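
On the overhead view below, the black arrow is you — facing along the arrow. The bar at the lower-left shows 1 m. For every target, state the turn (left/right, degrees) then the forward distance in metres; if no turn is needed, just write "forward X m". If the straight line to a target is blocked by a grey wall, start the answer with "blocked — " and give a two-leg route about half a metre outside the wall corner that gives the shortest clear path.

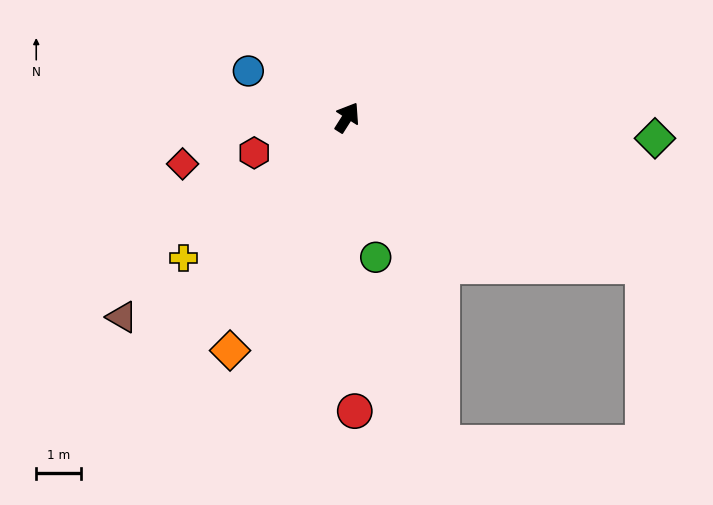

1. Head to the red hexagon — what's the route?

turn left 143°, forward 2.2 m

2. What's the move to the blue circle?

turn left 97°, forward 2.5 m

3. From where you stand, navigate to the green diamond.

turn right 62°, forward 6.9 m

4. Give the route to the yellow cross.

turn left 163°, forward 4.9 m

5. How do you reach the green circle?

turn right 136°, forward 3.2 m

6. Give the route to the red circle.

turn right 146°, forward 6.6 m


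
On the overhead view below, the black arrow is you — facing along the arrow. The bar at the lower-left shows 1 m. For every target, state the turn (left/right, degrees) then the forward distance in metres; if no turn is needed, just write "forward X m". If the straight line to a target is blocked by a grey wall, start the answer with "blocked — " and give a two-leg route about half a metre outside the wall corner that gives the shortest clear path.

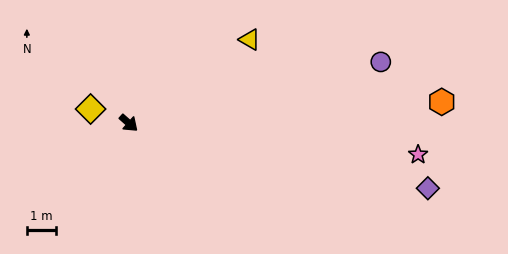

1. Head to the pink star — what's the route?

turn left 35°, forward 9.9 m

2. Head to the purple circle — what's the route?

turn left 55°, forward 8.9 m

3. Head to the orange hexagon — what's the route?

turn left 45°, forward 10.7 m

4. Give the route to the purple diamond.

turn left 29°, forward 10.5 m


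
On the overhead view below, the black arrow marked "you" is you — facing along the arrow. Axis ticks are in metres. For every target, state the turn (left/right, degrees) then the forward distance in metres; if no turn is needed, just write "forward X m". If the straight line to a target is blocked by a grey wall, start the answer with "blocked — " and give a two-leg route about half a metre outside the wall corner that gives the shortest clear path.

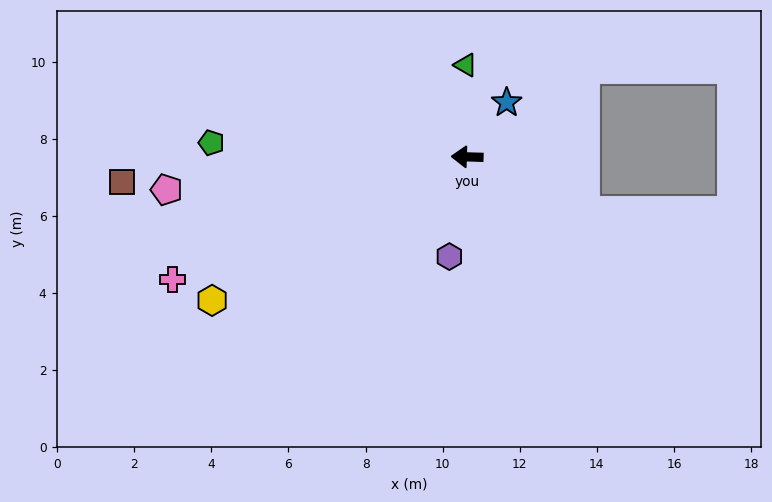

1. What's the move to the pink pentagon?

turn left 8°, forward 7.8 m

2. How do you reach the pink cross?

turn left 24°, forward 8.3 m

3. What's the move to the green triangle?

turn right 87°, forward 2.4 m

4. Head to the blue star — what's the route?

turn right 124°, forward 1.7 m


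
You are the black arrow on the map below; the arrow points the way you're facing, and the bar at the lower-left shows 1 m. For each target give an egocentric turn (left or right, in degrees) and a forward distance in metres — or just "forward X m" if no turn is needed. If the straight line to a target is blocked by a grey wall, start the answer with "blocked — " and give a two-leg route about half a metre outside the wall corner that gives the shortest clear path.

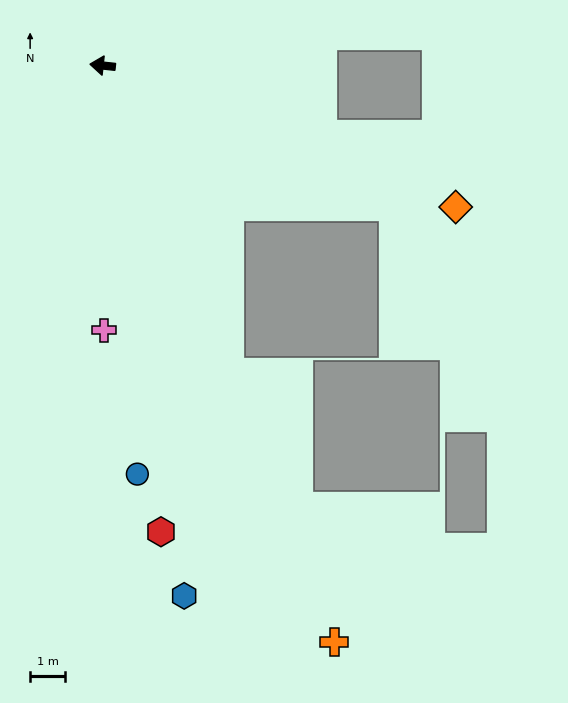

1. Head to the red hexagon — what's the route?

turn left 103°, forward 13.4 m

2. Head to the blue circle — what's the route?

turn left 101°, forward 11.7 m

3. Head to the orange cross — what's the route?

turn left 118°, forward 17.7 m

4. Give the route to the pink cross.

turn left 96°, forward 7.5 m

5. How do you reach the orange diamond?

turn left 164°, forward 10.8 m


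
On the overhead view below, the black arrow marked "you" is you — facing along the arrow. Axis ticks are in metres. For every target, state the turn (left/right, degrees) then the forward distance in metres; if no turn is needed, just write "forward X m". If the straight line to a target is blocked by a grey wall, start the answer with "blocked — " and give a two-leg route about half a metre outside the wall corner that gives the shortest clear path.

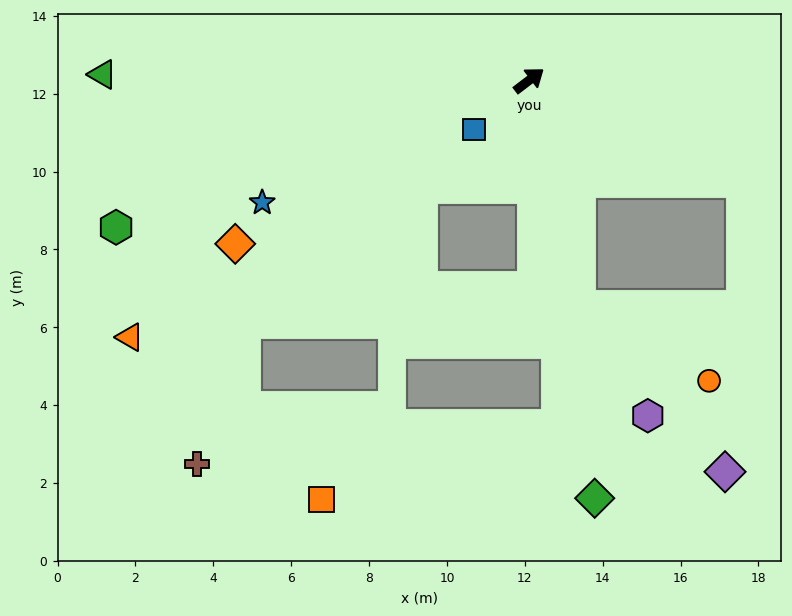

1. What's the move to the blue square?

turn right 176°, forward 1.9 m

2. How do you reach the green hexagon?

turn left 162°, forward 11.3 m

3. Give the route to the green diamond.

turn right 118°, forward 10.9 m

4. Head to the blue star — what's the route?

turn left 167°, forward 7.5 m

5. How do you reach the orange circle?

blocked — turn right 115°, forward 6.0 m, then turn left 48°, forward 3.8 m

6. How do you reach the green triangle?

turn left 142°, forward 11.0 m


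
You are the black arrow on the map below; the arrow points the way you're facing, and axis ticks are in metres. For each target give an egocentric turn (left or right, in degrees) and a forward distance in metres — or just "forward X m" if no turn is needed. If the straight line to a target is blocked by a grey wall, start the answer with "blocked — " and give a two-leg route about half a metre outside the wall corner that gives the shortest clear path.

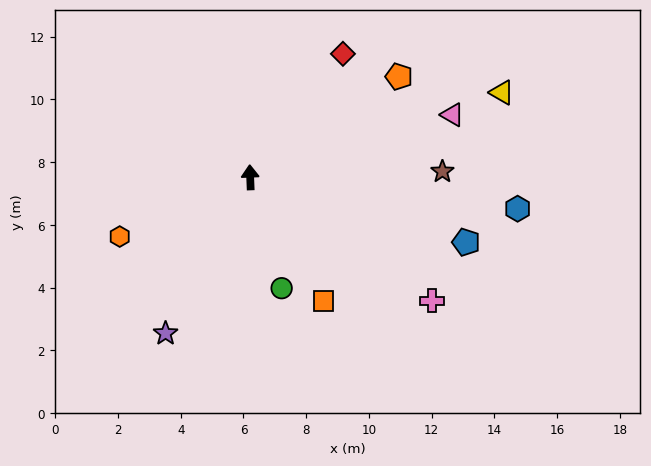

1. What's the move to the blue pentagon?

turn right 109°, forward 7.2 m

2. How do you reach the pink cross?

turn right 126°, forward 7.0 m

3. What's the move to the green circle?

turn right 166°, forward 3.7 m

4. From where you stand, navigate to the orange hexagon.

turn left 112°, forward 4.6 m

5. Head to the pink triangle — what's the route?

turn right 75°, forward 6.7 m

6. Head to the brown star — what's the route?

turn right 91°, forward 6.1 m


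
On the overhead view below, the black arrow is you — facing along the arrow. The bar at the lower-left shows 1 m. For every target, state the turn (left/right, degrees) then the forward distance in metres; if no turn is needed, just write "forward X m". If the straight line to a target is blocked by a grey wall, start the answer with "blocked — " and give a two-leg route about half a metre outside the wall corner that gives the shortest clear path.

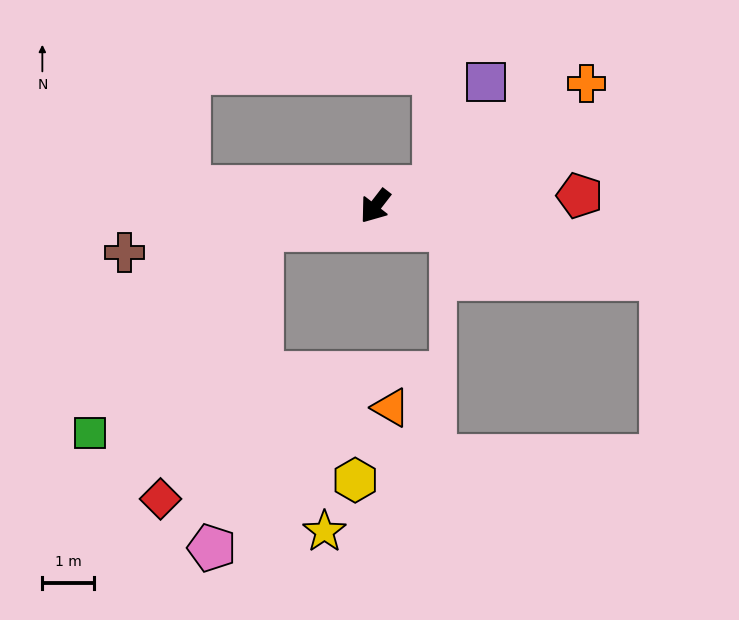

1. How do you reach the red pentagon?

turn left 131°, forward 3.9 m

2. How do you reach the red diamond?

blocked — turn right 41°, forward 2.2 m, then turn left 58°, forward 5.5 m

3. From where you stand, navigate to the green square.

blocked — turn right 41°, forward 2.2 m, then turn left 39°, forward 5.1 m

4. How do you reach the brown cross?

turn right 42°, forward 4.9 m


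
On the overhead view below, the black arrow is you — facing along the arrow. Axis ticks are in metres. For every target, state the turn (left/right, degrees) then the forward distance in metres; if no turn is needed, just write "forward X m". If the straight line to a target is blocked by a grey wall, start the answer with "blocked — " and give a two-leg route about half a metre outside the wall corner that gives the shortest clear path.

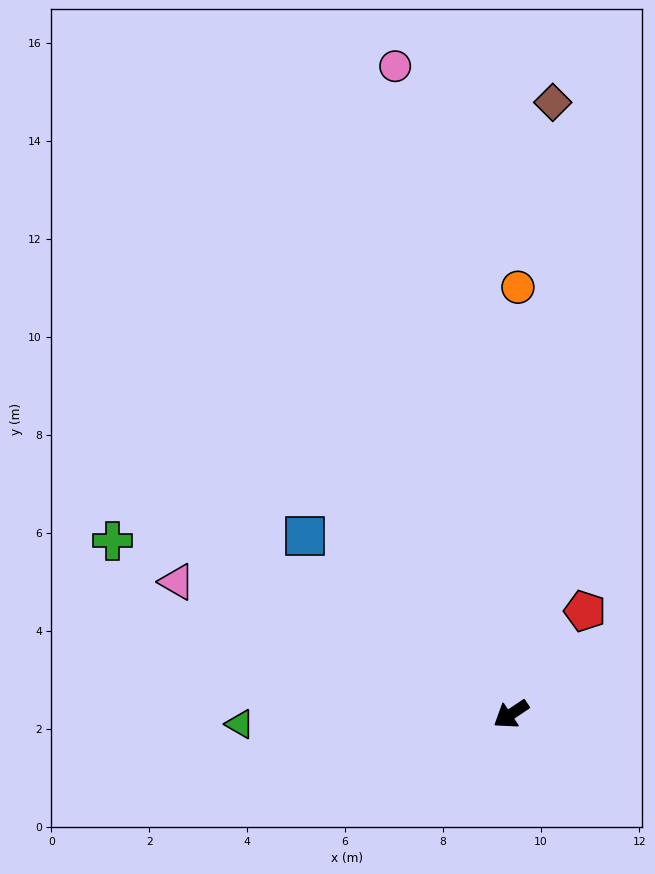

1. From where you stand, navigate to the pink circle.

turn right 114°, forward 13.4 m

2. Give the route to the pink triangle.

turn right 55°, forward 7.3 m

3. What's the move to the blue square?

turn right 75°, forward 5.6 m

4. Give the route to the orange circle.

turn right 125°, forward 8.7 m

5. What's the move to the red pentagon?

turn right 159°, forward 2.6 m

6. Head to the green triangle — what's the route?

turn right 32°, forward 5.5 m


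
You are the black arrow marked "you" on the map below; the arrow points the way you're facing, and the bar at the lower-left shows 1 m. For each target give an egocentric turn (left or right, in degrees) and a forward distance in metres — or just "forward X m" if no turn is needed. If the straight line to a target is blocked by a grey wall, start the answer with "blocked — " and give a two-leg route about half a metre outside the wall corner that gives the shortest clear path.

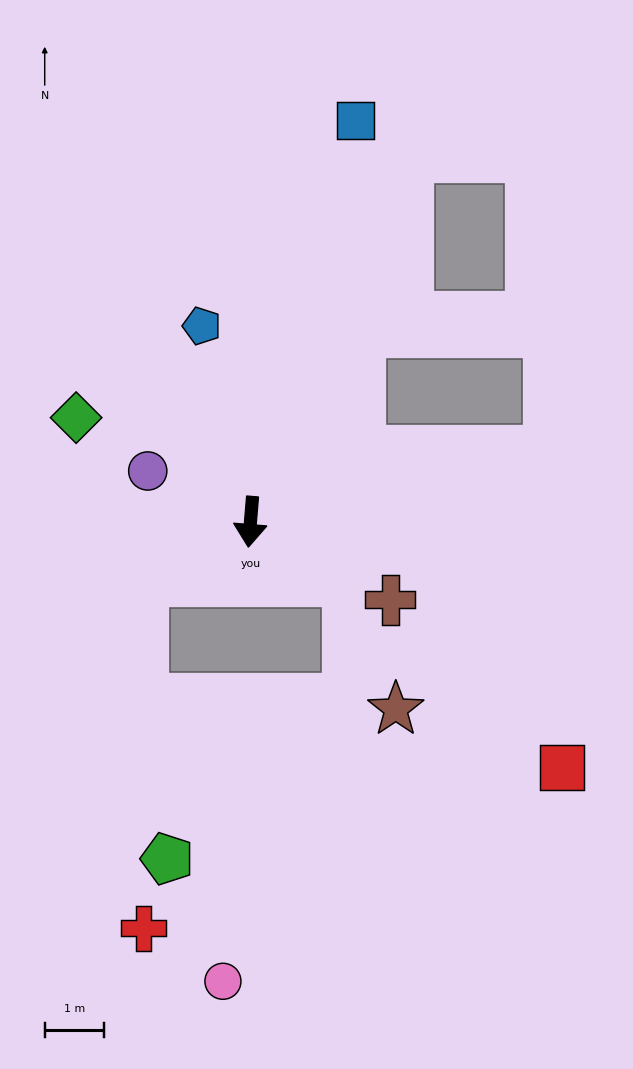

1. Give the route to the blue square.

turn left 170°, forward 6.9 m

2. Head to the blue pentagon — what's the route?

turn right 161°, forward 3.4 m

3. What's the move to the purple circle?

turn right 112°, forward 1.9 m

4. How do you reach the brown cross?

turn left 66°, forward 2.7 m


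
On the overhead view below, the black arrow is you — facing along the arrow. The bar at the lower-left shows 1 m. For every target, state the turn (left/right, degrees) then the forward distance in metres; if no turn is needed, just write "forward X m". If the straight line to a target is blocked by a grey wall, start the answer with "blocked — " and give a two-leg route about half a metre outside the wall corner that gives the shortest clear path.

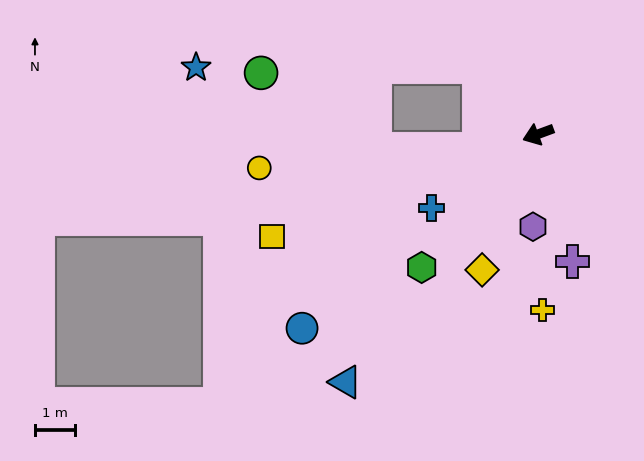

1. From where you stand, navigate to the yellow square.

forward 7.1 m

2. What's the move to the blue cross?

turn left 14°, forward 3.2 m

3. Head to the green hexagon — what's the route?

turn left 29°, forward 4.4 m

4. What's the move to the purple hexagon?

turn left 67°, forward 2.3 m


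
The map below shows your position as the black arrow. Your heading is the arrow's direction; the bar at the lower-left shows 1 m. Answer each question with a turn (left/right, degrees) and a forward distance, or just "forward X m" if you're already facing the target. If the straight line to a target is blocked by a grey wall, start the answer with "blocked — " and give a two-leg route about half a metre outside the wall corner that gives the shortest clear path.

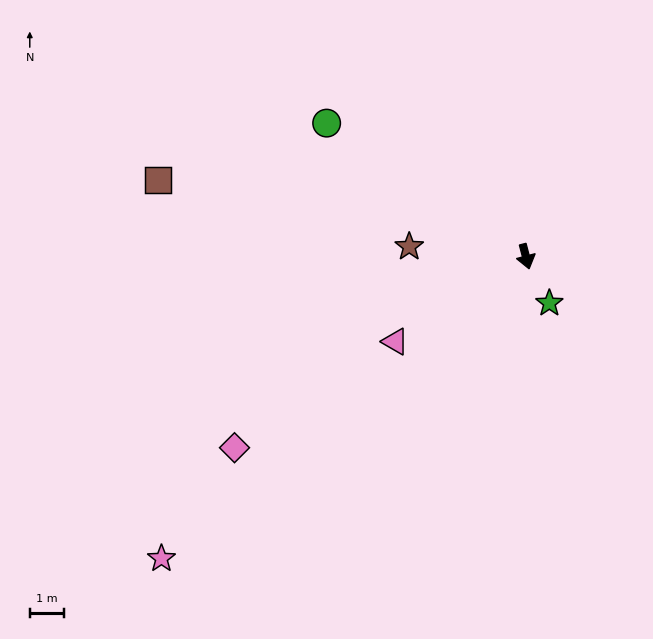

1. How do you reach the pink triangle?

turn right 72°, forward 4.5 m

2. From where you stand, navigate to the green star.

turn left 12°, forward 1.5 m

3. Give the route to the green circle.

turn right 138°, forward 6.9 m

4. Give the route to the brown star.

turn right 109°, forward 3.4 m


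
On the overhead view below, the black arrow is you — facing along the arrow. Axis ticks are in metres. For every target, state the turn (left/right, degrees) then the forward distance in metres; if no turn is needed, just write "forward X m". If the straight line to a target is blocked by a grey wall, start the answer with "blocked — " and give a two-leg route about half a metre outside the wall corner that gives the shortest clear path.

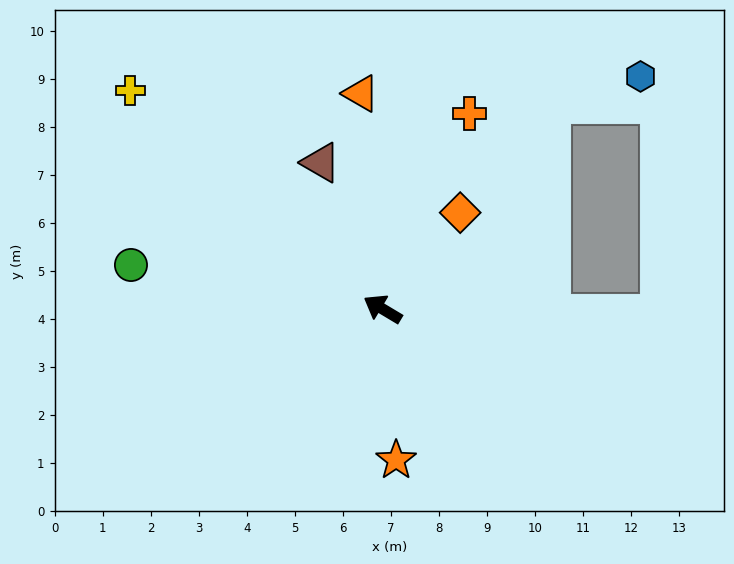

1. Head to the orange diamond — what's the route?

turn right 98°, forward 2.6 m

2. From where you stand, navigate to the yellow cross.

turn right 10°, forward 6.9 m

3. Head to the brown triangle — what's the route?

turn right 36°, forward 3.3 m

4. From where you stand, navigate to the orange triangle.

turn right 53°, forward 4.5 m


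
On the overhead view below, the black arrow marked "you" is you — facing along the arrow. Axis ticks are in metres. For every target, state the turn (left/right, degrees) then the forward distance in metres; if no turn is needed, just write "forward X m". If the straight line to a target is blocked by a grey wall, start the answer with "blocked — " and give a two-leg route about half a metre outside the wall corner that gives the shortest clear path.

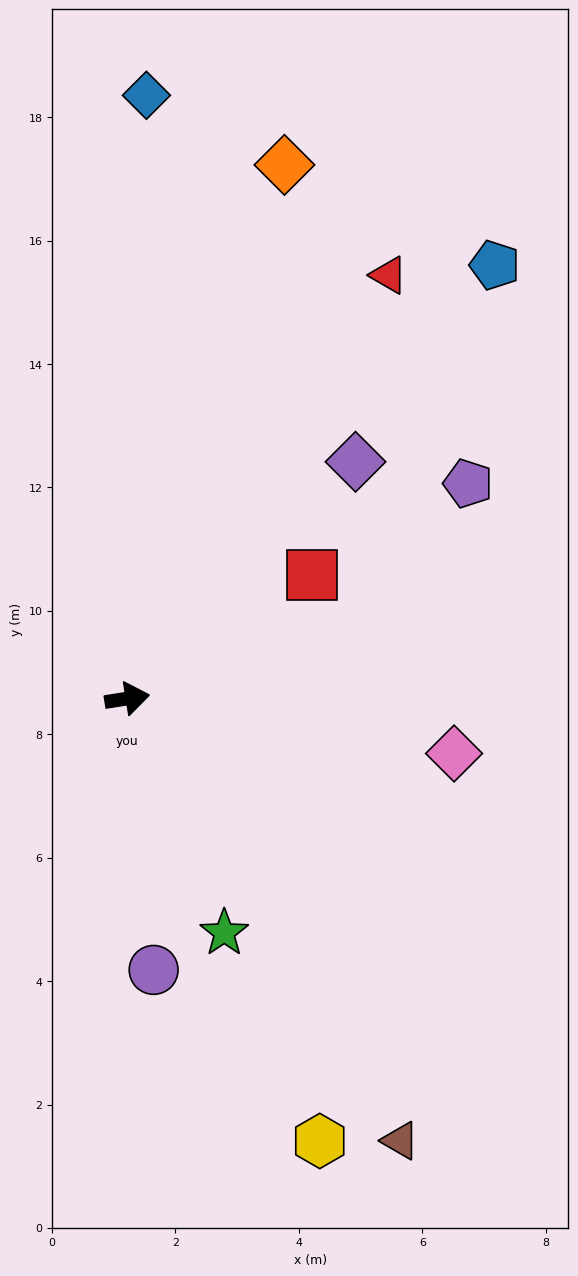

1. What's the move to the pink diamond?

turn right 19°, forward 5.4 m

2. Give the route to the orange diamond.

turn left 65°, forward 9.0 m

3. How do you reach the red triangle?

turn left 49°, forward 8.1 m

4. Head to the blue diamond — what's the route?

turn left 79°, forward 9.8 m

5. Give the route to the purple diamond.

turn left 37°, forward 5.3 m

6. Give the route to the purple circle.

turn right 93°, forward 4.4 m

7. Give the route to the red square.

turn left 25°, forward 3.6 m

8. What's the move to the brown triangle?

turn right 67°, forward 8.4 m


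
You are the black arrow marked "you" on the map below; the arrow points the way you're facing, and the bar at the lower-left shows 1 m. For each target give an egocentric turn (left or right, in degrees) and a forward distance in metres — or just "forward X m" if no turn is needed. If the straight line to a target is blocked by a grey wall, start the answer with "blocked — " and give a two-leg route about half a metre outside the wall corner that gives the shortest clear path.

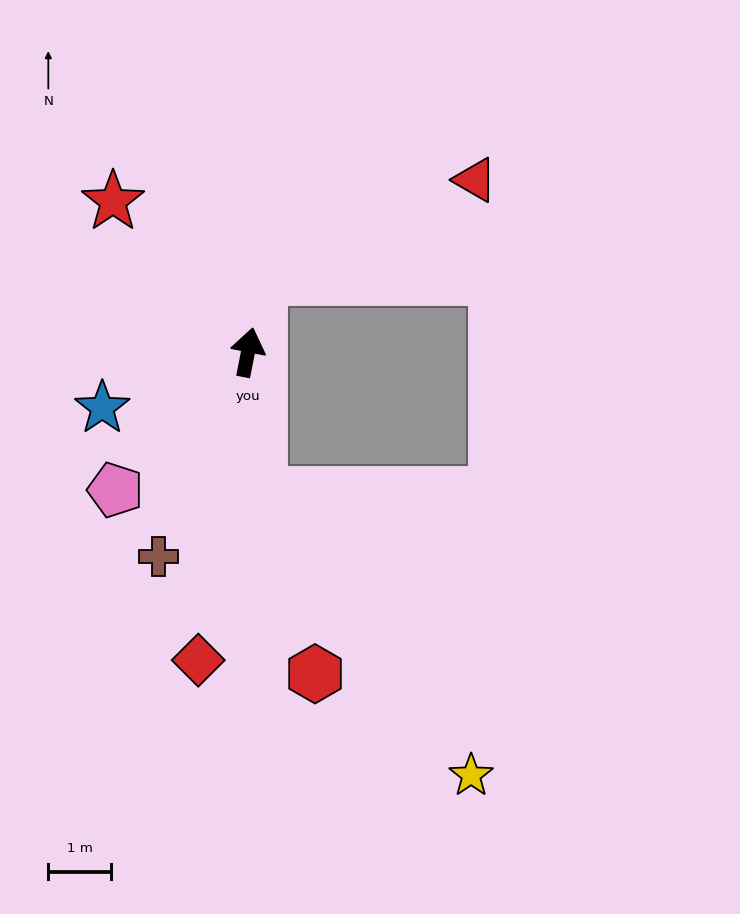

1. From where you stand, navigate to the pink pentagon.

turn left 147°, forward 3.0 m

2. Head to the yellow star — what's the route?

blocked — turn right 164°, forward 2.2 m, then turn left 32°, forward 5.6 m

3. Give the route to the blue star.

turn left 122°, forward 2.5 m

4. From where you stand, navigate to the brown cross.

turn left 167°, forward 3.6 m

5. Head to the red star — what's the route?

turn left 53°, forward 3.2 m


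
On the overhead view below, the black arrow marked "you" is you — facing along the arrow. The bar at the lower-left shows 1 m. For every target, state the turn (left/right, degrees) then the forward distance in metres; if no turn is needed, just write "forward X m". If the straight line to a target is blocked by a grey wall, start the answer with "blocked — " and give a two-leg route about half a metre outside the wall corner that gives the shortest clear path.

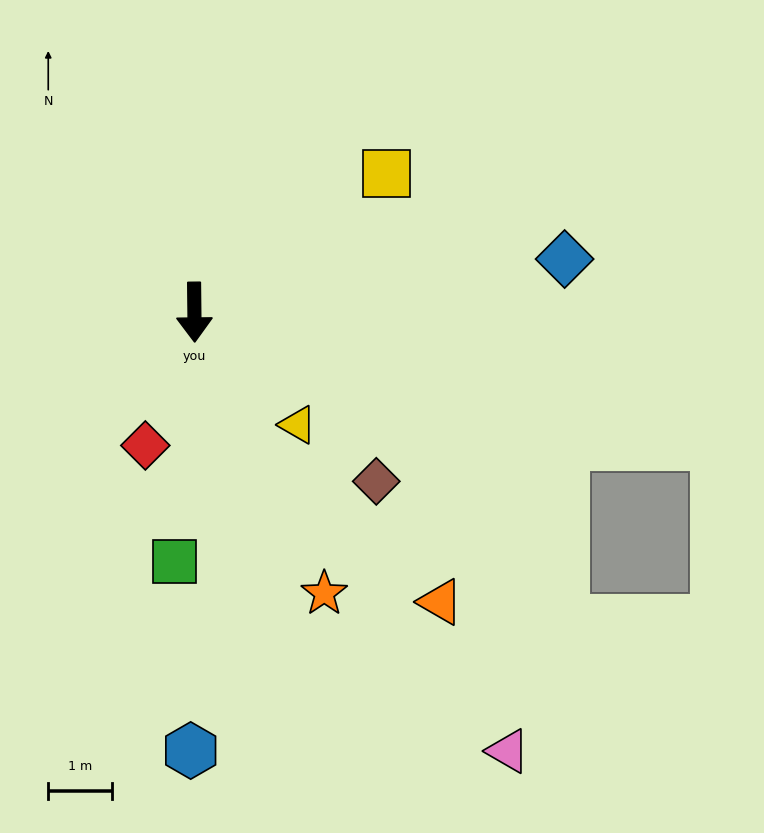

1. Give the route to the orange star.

turn left 24°, forward 4.9 m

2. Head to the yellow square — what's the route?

turn left 125°, forward 3.7 m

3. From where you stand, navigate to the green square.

turn right 5°, forward 3.9 m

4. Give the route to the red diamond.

turn right 21°, forward 2.2 m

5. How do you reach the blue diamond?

turn left 98°, forward 5.9 m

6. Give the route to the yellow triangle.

turn left 42°, forward 2.4 m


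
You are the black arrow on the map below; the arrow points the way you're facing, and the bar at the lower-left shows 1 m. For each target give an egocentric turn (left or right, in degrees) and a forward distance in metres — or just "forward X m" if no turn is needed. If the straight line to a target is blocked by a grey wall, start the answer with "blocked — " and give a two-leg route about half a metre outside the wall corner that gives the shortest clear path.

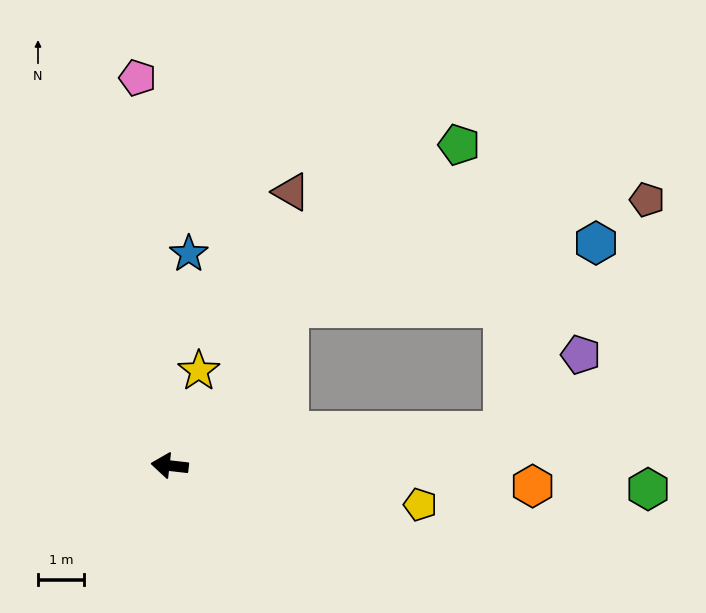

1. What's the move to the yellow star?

turn right 101°, forward 2.1 m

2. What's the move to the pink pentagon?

turn right 79°, forward 8.4 m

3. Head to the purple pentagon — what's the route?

blocked — turn right 168°, forward 7.2 m, then turn left 39°, forward 2.4 m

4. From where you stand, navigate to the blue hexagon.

blocked — turn right 121°, forward 4.3 m, then turn right 40°, forward 6.8 m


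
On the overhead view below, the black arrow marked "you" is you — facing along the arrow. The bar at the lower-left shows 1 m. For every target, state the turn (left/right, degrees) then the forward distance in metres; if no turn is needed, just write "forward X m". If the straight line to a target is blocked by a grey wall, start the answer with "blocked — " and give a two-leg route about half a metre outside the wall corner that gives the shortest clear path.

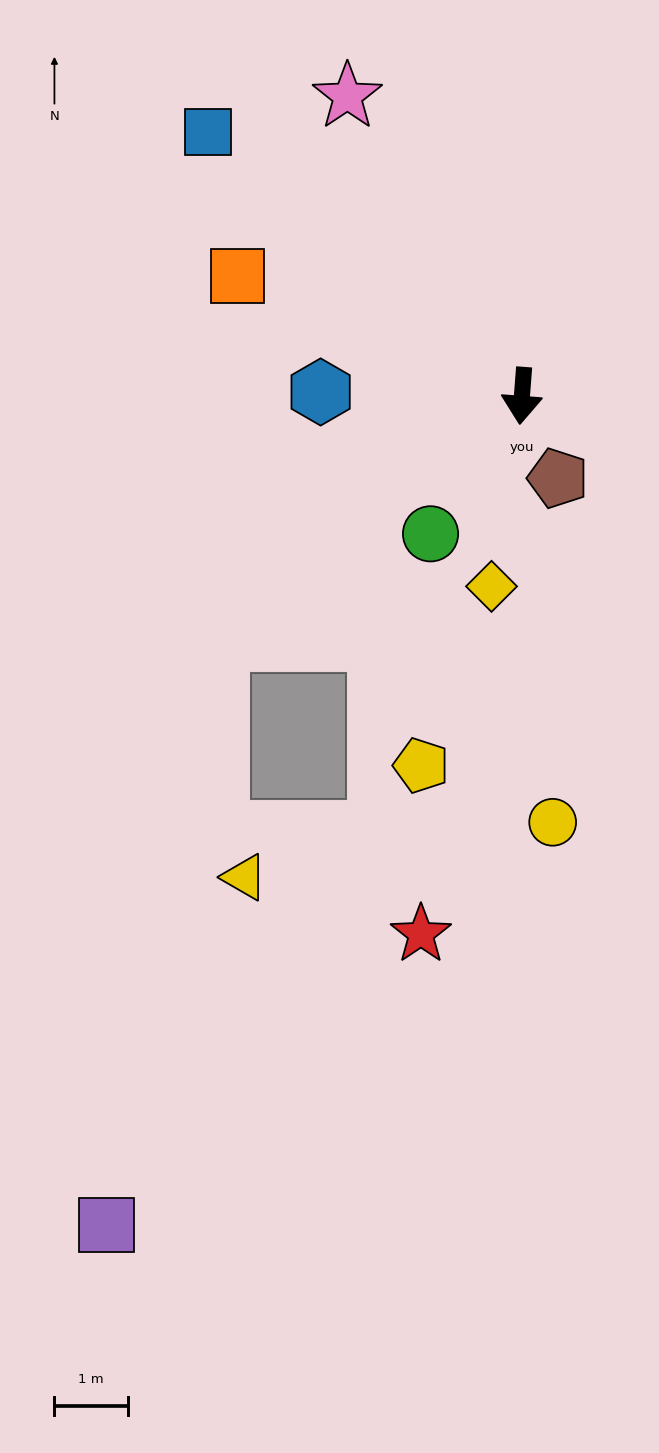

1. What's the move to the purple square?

blocked — turn right 47°, forward 5.3 m, then turn left 41°, forward 8.1 m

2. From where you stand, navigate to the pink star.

turn right 145°, forward 4.7 m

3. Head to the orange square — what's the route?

turn right 108°, forward 4.2 m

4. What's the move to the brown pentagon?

turn left 28°, forward 1.2 m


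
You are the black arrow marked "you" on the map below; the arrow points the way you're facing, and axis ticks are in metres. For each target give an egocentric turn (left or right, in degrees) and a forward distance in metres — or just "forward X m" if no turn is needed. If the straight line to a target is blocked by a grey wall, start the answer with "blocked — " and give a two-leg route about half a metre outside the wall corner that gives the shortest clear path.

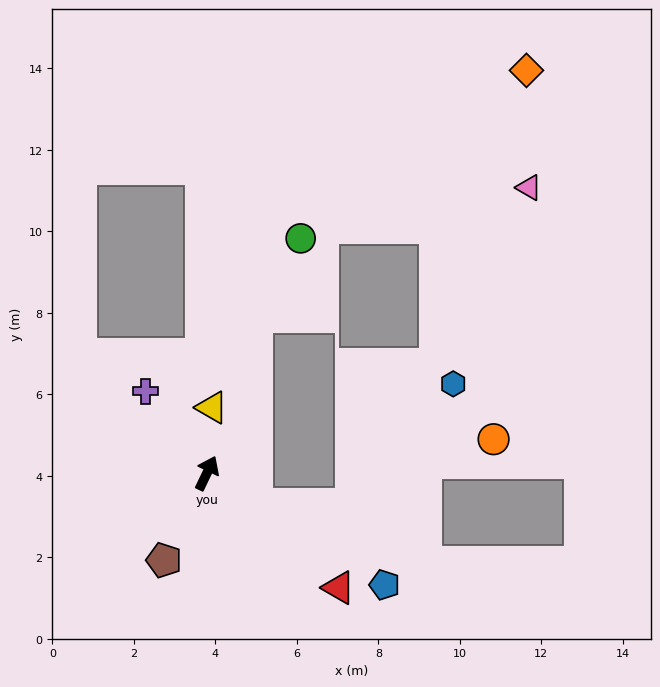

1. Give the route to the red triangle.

turn right 105°, forward 4.3 m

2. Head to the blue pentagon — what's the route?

turn right 97°, forward 5.1 m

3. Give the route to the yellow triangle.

turn left 21°, forward 1.6 m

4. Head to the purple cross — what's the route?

turn left 63°, forward 2.5 m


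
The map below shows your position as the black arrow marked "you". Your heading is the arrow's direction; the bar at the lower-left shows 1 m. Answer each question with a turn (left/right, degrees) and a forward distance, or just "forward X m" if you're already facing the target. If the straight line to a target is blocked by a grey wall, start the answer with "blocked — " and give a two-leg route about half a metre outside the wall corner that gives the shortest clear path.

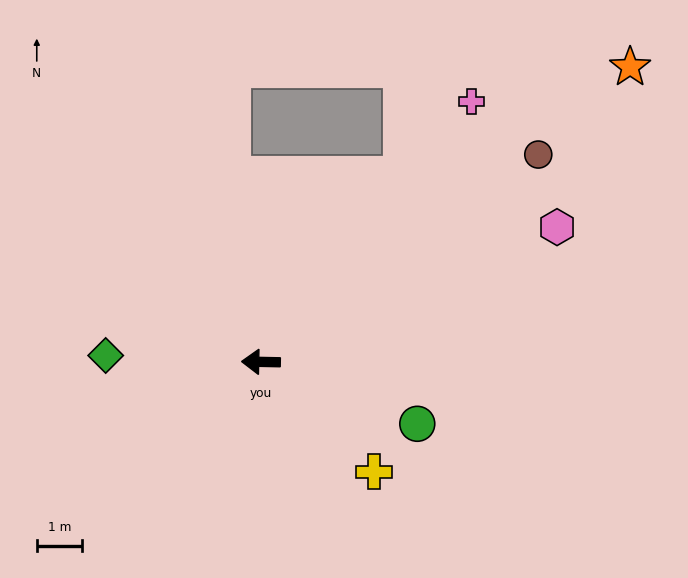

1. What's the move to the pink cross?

turn right 128°, forward 7.4 m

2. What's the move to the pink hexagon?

turn right 154°, forward 7.2 m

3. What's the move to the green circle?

turn left 160°, forward 3.7 m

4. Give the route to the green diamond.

forward 3.4 m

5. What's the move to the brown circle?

turn right 142°, forward 7.7 m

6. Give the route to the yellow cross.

turn left 137°, forward 3.5 m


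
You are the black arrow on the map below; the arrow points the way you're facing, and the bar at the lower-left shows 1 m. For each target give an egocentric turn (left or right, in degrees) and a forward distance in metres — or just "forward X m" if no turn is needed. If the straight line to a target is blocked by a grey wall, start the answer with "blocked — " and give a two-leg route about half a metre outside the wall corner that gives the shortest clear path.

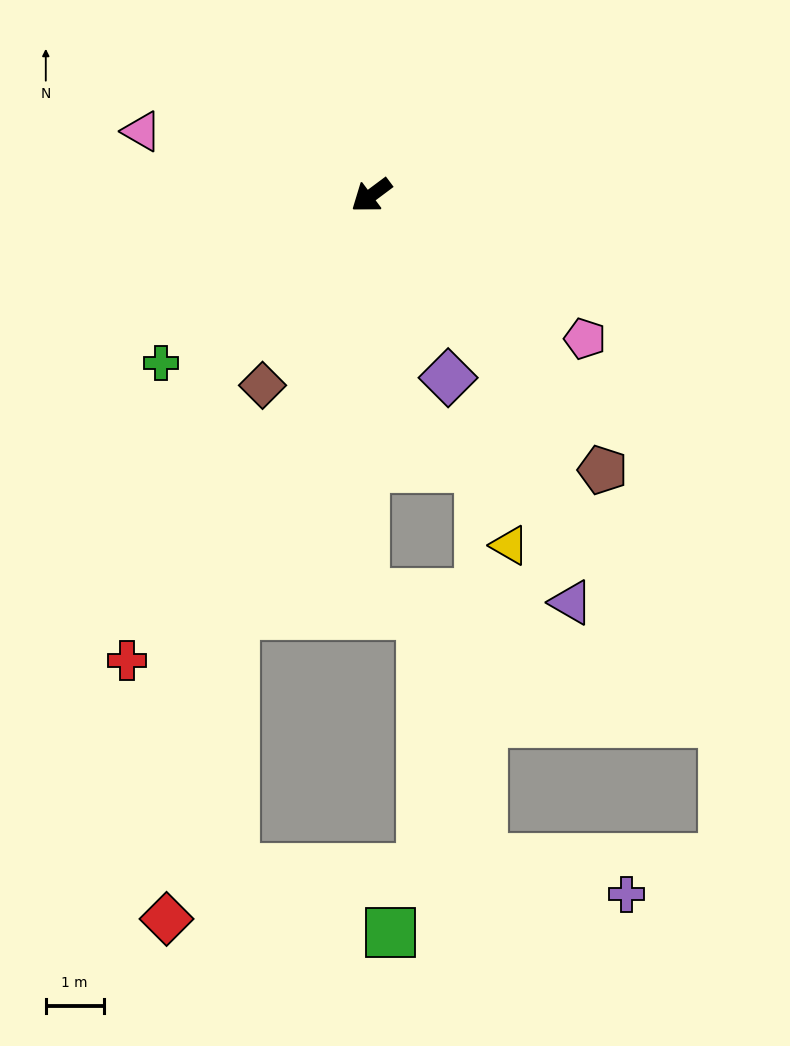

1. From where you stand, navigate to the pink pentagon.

turn left 109°, forward 4.4 m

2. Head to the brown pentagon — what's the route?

turn left 93°, forward 6.2 m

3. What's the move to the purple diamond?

turn left 76°, forward 3.4 m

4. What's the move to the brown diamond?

turn left 23°, forward 3.8 m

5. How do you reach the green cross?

forward 4.6 m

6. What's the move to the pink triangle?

turn right 52°, forward 4.1 m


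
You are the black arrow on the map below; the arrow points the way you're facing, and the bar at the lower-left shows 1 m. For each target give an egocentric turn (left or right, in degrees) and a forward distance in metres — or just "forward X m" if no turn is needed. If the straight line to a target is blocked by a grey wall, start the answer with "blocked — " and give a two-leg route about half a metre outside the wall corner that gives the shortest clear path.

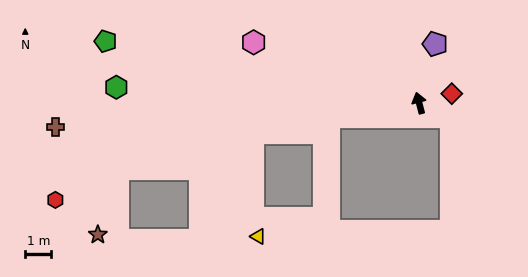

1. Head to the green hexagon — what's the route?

turn left 72°, forward 11.7 m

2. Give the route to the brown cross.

turn left 79°, forward 14.0 m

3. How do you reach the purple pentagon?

turn right 30°, forward 2.3 m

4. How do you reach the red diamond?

turn right 89°, forward 1.3 m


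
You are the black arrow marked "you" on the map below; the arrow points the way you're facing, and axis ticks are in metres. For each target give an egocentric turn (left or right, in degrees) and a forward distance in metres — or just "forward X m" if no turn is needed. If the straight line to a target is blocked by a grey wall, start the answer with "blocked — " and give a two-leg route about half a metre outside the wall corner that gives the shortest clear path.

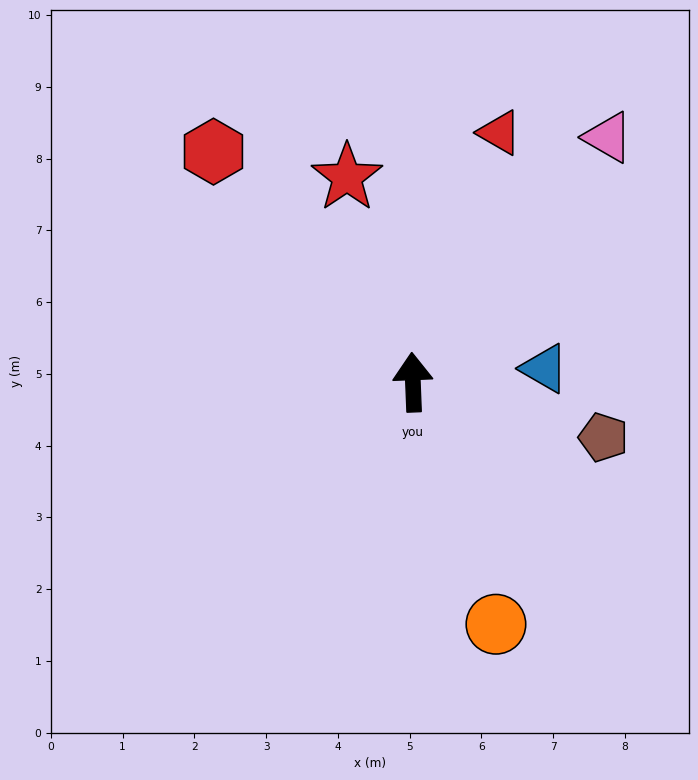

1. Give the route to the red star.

turn left 16°, forward 3.0 m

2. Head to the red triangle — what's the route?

turn right 21°, forward 3.7 m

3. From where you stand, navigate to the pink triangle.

turn right 41°, forward 4.4 m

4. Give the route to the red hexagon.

turn left 39°, forward 4.2 m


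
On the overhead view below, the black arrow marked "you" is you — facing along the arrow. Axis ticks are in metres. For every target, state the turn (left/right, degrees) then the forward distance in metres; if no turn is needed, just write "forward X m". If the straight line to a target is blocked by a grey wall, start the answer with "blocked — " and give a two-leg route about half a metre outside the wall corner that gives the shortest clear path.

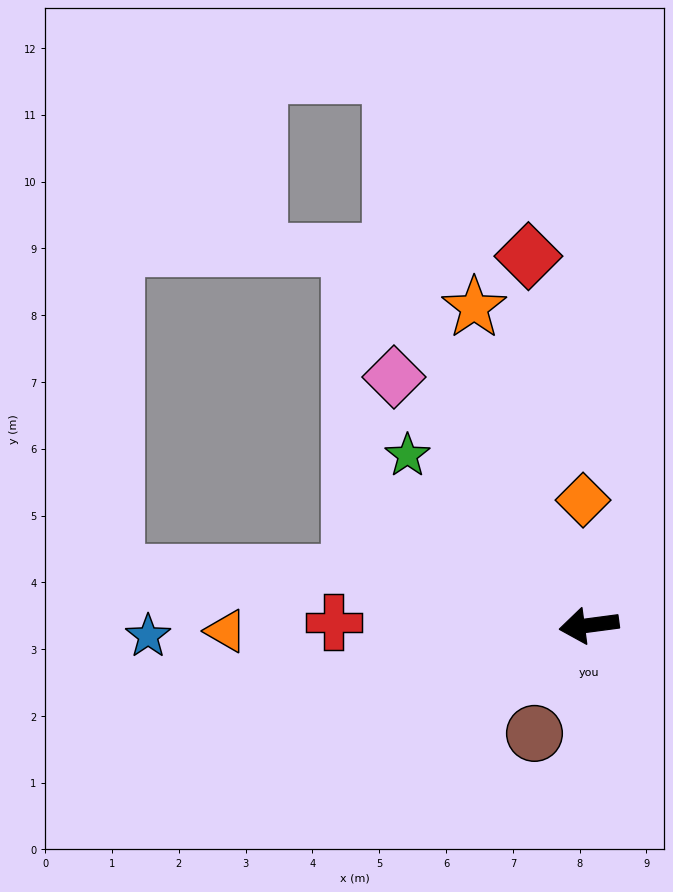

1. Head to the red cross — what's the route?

turn right 8°, forward 3.8 m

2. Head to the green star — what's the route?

turn right 51°, forward 3.7 m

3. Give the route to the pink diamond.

turn right 59°, forward 4.7 m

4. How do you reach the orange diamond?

turn right 95°, forward 1.9 m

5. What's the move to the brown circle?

turn left 56°, forward 1.8 m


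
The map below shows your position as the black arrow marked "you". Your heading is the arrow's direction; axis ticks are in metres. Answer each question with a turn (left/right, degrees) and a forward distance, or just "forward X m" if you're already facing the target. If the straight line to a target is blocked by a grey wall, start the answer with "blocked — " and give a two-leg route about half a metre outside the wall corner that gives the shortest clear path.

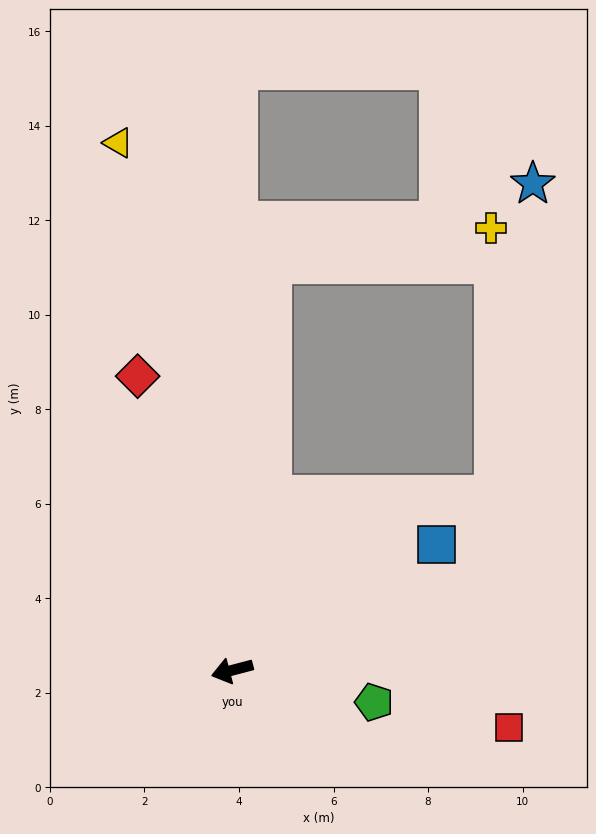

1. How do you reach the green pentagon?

turn left 153°, forward 3.1 m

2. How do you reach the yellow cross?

blocked — turn right 110°, forward 8.6 m, then turn right 75°, forward 4.7 m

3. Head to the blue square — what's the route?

turn right 163°, forward 5.1 m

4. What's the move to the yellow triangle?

turn right 93°, forward 11.4 m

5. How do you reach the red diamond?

turn right 87°, forward 6.5 m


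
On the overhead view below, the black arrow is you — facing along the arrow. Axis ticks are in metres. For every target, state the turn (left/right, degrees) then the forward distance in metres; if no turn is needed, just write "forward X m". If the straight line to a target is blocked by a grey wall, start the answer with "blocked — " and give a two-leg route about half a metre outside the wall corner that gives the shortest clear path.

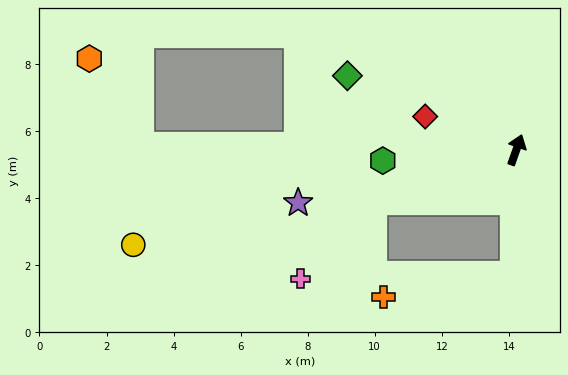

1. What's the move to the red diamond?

turn left 89°, forward 2.9 m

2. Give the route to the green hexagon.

turn left 114°, forward 4.0 m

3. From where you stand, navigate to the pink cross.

blocked — turn left 129°, forward 4.5 m, then turn left 28°, forward 3.2 m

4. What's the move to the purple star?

turn left 123°, forward 6.7 m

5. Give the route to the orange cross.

blocked — turn right 162°, forward 3.7 m, then turn right 79°, forward 3.9 m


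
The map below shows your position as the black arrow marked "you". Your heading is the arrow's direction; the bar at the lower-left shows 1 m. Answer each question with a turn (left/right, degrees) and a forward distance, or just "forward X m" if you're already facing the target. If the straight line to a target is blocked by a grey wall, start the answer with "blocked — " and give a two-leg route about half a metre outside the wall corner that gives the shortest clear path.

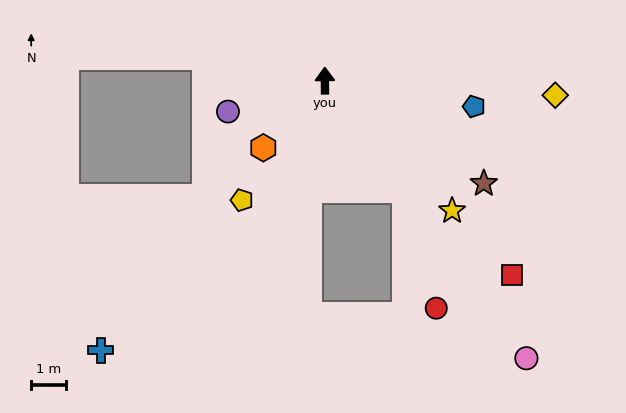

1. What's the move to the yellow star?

turn right 136°, forward 5.3 m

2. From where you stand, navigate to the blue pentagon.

turn right 100°, forward 4.4 m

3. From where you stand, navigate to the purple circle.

turn left 107°, forward 2.9 m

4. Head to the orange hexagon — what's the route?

turn left 137°, forward 2.6 m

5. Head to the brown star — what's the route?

turn right 123°, forward 5.5 m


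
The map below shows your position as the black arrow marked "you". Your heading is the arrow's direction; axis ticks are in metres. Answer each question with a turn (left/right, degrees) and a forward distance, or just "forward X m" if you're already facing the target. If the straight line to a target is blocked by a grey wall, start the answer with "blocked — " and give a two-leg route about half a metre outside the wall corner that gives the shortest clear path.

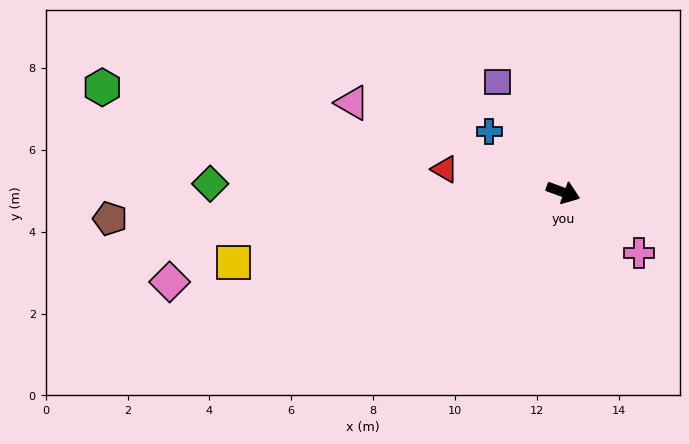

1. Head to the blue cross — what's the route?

turn left 161°, forward 2.3 m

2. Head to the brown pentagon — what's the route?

turn right 157°, forward 11.1 m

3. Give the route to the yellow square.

turn right 148°, forward 8.2 m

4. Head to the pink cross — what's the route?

turn right 19°, forward 2.4 m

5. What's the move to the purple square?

turn left 141°, forward 3.1 m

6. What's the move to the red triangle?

turn right 171°, forward 2.9 m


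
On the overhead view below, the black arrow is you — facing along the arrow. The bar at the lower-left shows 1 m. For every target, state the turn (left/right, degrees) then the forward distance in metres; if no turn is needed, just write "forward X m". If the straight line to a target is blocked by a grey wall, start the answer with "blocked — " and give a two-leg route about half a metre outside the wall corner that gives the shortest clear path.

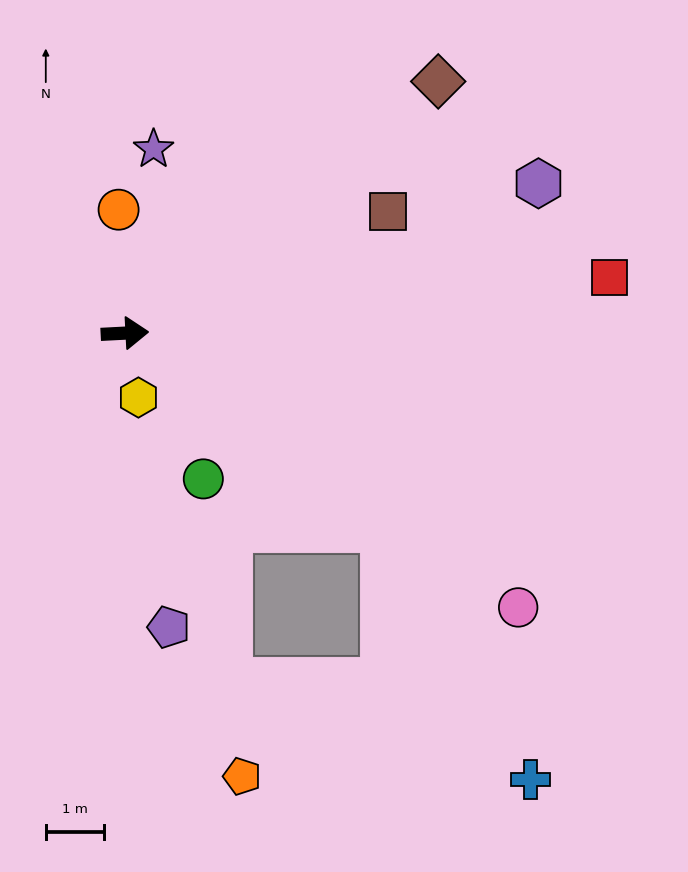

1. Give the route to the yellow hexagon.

turn right 81°, forward 1.1 m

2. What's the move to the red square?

turn left 4°, forward 8.3 m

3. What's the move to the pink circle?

turn right 38°, forward 8.2 m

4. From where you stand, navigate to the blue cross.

blocked — turn right 40°, forward 5.6 m, then turn right 23°, forward 5.0 m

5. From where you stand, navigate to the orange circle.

turn left 90°, forward 2.1 m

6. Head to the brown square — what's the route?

turn left 22°, forward 5.0 m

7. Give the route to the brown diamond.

turn left 36°, forward 6.9 m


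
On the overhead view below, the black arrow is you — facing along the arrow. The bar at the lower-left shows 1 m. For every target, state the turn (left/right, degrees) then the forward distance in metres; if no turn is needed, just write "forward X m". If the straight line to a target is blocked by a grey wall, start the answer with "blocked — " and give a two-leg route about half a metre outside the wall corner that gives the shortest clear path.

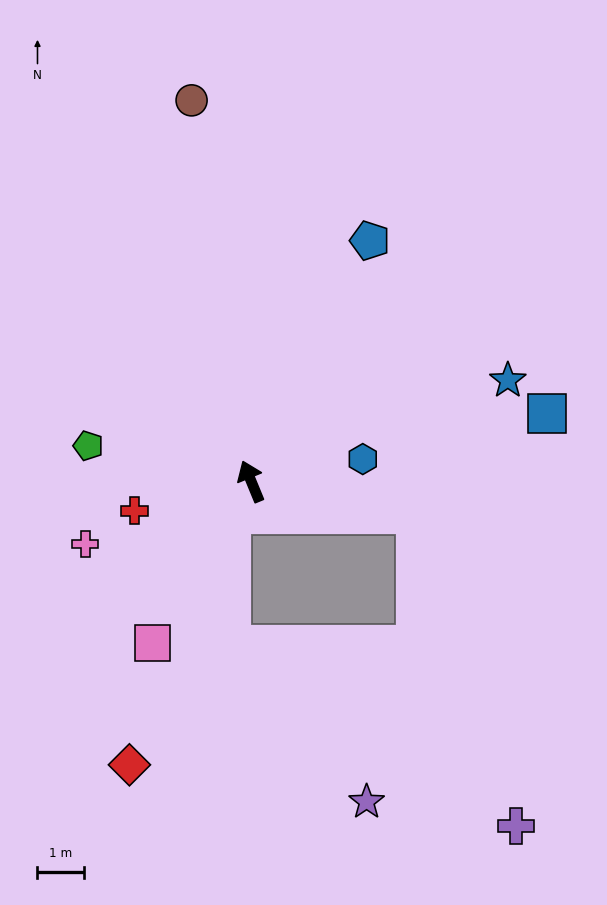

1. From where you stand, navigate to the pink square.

turn left 126°, forward 4.1 m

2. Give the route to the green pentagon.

turn left 55°, forward 3.6 m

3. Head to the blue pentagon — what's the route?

turn right 49°, forward 5.8 m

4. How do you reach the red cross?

turn left 82°, forward 2.6 m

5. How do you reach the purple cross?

blocked — turn right 124°, forward 3.6 m, then turn right 61°, forward 7.0 m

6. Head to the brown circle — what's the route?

turn right 14°, forward 8.3 m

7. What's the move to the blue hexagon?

turn right 101°, forward 2.4 m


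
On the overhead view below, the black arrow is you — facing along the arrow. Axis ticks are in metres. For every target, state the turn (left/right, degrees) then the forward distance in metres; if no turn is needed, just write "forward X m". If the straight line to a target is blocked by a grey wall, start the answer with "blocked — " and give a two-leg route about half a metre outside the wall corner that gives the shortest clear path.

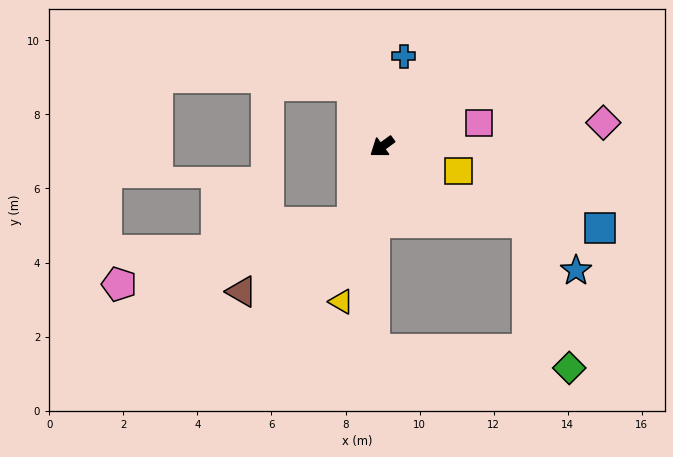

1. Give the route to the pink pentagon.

blocked — turn left 33°, forward 2.2 m, then turn right 55°, forward 6.5 m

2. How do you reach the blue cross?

turn right 140°, forward 2.5 m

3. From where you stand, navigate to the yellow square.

turn left 126°, forward 2.2 m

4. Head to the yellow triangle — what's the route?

turn left 39°, forward 4.3 m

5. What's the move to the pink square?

turn left 157°, forward 2.7 m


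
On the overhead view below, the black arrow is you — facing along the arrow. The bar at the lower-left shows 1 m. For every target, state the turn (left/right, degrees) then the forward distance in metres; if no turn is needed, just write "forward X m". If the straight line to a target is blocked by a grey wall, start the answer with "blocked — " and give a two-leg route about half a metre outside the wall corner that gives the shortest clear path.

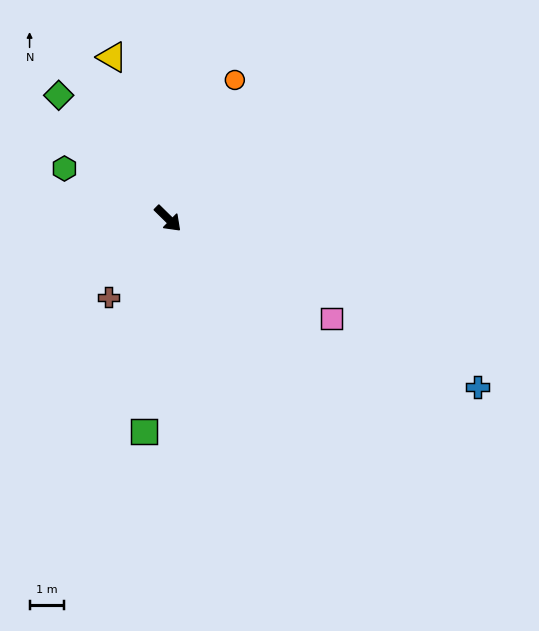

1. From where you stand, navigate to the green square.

turn right 52°, forward 6.2 m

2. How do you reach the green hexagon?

turn right 161°, forward 3.3 m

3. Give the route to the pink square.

turn left 13°, forward 5.6 m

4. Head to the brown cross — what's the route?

turn right 83°, forward 2.9 m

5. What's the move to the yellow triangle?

turn left 154°, forward 5.0 m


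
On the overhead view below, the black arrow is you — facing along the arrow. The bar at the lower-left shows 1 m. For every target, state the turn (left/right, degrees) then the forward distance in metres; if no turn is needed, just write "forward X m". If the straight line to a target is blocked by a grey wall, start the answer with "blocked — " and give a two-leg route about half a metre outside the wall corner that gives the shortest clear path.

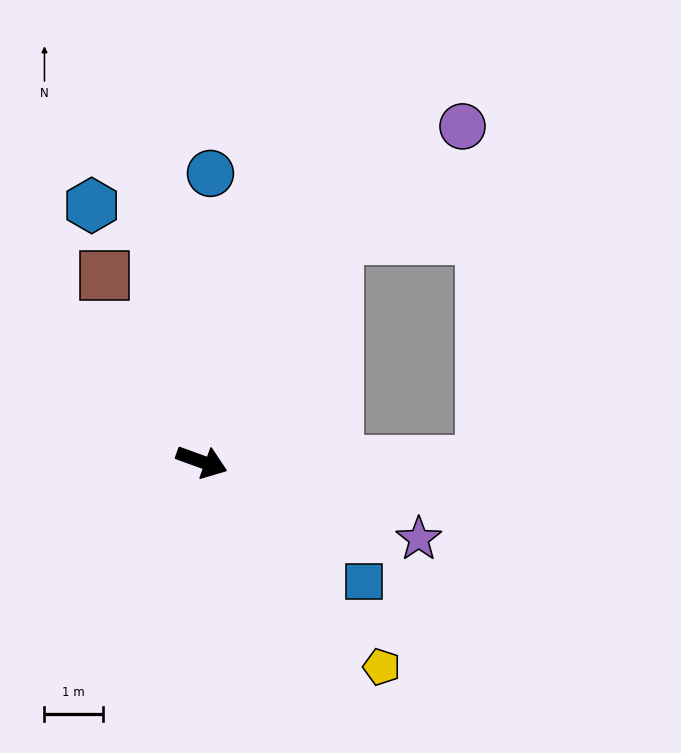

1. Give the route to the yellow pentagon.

turn right 29°, forward 4.7 m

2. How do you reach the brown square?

turn left 138°, forward 3.6 m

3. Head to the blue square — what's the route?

turn right 17°, forward 3.4 m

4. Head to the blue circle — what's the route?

turn left 108°, forward 4.9 m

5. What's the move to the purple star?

forward 3.9 m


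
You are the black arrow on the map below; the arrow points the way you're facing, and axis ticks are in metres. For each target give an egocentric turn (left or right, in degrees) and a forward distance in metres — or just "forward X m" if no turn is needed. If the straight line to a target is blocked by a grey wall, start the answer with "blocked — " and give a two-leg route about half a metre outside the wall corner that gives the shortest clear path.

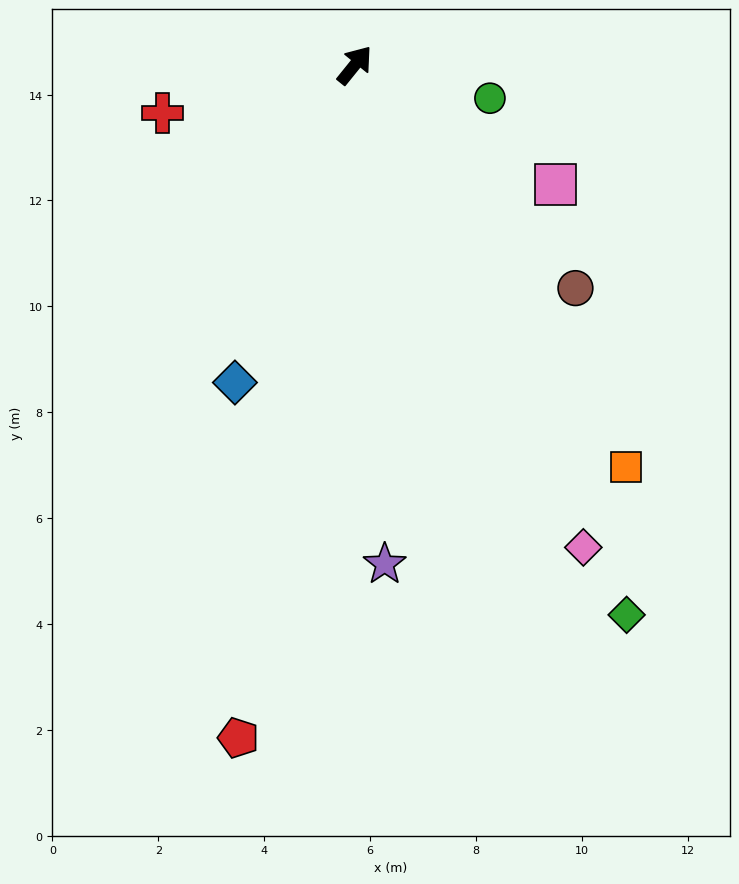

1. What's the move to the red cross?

turn left 143°, forward 3.7 m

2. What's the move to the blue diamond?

turn right 162°, forward 6.4 m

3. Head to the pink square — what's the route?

turn right 82°, forward 4.4 m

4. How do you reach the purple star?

turn right 138°, forward 9.4 m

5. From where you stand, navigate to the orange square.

turn right 107°, forward 9.2 m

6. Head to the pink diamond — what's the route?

turn right 116°, forward 10.1 m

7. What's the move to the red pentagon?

turn right 151°, forward 12.9 m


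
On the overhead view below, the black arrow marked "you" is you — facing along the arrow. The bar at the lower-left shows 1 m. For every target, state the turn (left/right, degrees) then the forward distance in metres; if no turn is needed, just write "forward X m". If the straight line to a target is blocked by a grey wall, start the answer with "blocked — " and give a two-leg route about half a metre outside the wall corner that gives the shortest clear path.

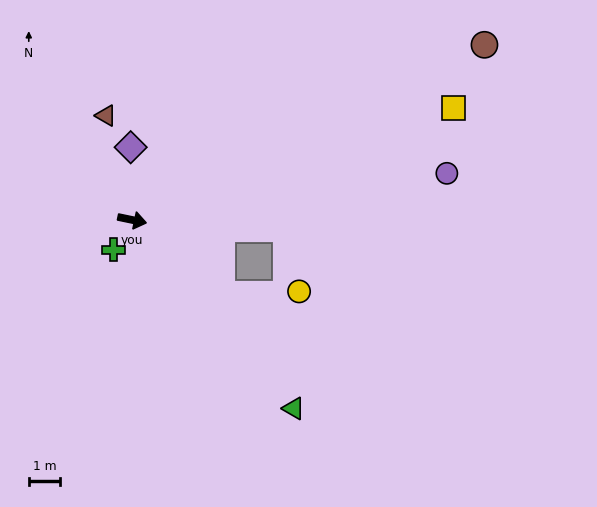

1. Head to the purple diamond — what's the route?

turn left 103°, forward 2.3 m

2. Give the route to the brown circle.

turn left 38°, forward 12.5 m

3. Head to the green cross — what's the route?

turn right 110°, forward 1.1 m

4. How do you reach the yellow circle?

blocked — turn left 9°, forward 4.9 m, then turn right 75°, forward 2.0 m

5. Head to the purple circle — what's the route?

turn left 20°, forward 10.1 m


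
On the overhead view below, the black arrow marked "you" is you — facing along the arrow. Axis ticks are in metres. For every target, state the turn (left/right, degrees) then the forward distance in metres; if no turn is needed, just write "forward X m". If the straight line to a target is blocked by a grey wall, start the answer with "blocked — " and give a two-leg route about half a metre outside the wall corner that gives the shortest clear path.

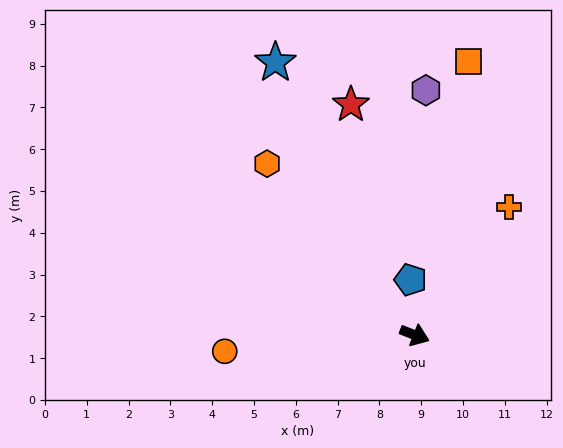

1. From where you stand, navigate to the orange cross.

turn left 75°, forward 3.8 m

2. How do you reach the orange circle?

turn right 154°, forward 4.6 m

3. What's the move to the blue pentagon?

turn left 116°, forward 1.3 m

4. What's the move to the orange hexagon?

turn left 152°, forward 5.4 m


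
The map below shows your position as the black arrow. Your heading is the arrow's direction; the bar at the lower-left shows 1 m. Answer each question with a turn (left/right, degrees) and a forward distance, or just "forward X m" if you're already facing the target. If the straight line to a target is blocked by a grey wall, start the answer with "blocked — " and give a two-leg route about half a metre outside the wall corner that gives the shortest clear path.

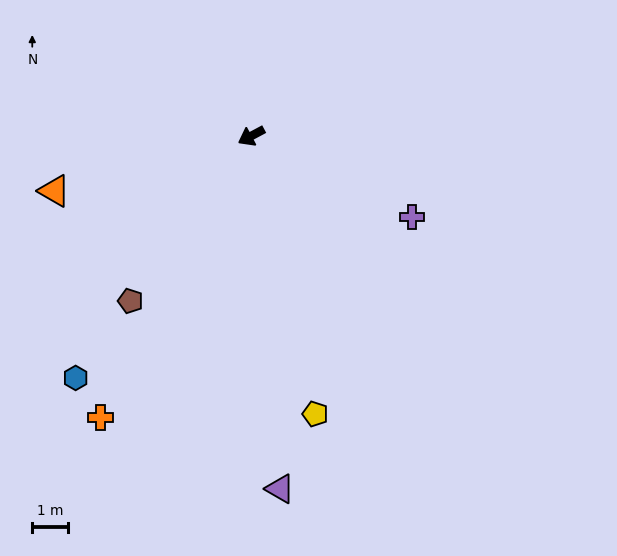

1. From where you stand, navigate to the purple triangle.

turn left 67°, forward 10.0 m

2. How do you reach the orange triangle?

turn right 13°, forward 5.8 m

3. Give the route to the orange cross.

turn left 34°, forward 9.0 m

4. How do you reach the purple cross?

turn left 125°, forward 5.1 m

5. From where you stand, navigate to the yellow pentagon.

turn left 75°, forward 8.0 m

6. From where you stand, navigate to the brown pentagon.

turn left 26°, forward 5.8 m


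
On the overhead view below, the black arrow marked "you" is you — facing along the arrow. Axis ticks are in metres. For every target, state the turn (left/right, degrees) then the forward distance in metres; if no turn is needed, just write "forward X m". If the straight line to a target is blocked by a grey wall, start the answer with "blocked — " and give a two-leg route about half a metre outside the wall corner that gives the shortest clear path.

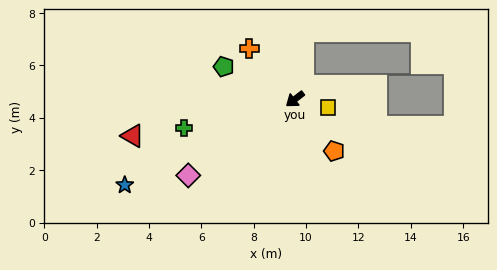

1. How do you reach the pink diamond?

turn right 2°, forward 5.0 m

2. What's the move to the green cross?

turn right 23°, forward 4.4 m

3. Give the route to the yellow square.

turn left 129°, forward 1.3 m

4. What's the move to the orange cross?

turn right 86°, forward 2.6 m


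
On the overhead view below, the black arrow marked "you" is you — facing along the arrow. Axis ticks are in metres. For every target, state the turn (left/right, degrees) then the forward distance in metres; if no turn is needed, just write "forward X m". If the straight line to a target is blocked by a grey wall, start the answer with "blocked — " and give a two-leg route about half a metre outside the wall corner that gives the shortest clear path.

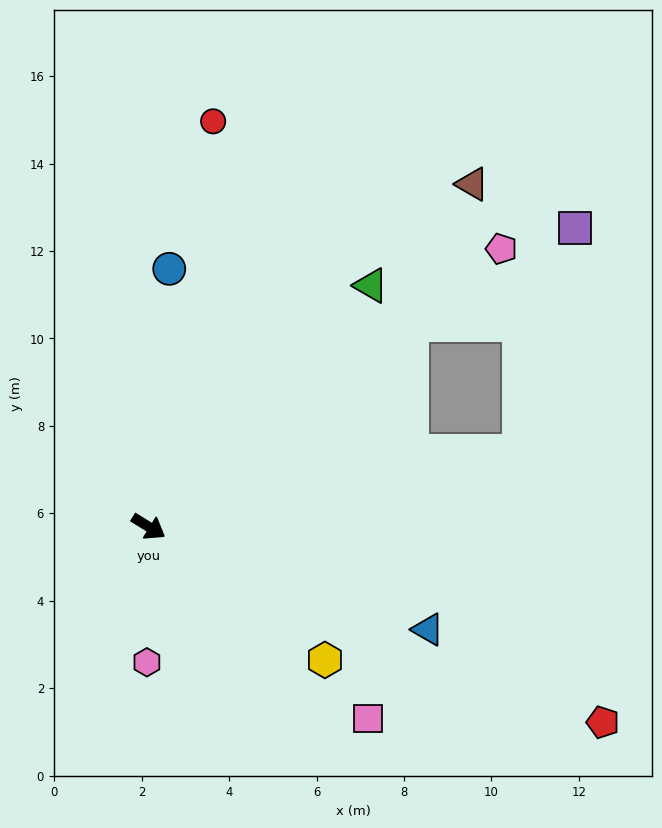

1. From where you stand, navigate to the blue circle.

turn left 117°, forward 5.9 m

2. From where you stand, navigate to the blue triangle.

turn left 11°, forward 6.8 m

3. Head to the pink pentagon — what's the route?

turn left 70°, forward 10.3 m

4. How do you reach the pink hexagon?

turn right 59°, forward 3.1 m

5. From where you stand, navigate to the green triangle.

turn left 79°, forward 7.5 m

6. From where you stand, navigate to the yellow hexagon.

turn right 5°, forward 5.1 m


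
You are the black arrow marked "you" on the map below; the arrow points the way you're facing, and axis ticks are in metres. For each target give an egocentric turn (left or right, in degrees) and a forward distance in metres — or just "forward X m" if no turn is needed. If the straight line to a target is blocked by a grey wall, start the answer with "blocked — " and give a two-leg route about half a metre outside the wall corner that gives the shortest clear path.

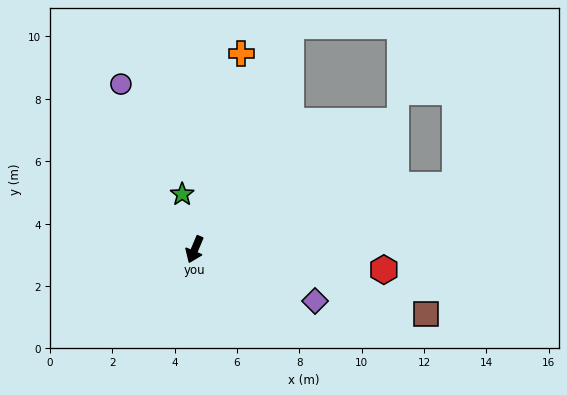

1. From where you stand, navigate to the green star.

turn right 144°, forward 1.8 m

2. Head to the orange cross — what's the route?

turn right 171°, forward 6.5 m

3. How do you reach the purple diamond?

turn left 90°, forward 4.2 m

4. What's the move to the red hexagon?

turn left 107°, forward 6.1 m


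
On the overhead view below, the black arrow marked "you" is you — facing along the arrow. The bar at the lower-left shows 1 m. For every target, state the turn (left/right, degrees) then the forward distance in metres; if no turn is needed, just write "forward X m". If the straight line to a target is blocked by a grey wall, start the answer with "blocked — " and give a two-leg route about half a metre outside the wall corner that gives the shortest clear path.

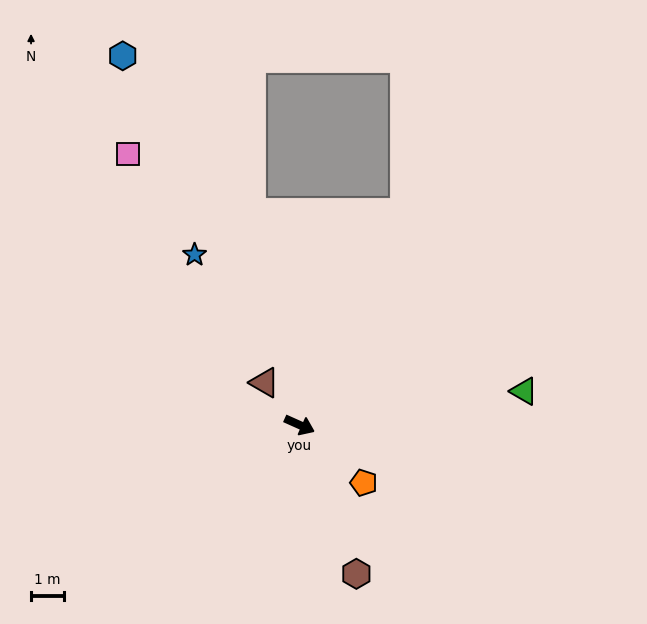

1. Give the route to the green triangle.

turn left 33°, forward 6.8 m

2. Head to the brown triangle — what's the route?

turn left 154°, forward 1.6 m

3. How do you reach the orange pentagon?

turn right 18°, forward 2.6 m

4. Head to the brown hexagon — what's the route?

turn right 45°, forward 4.8 m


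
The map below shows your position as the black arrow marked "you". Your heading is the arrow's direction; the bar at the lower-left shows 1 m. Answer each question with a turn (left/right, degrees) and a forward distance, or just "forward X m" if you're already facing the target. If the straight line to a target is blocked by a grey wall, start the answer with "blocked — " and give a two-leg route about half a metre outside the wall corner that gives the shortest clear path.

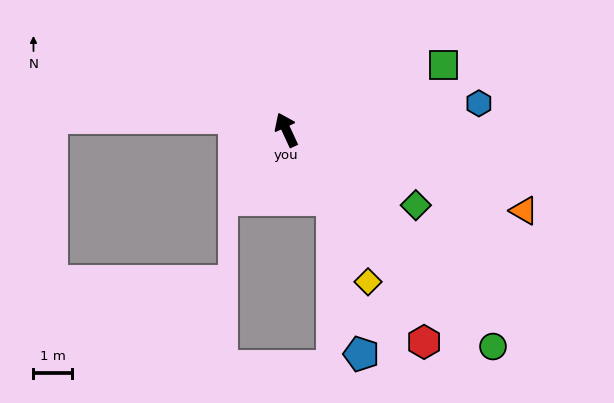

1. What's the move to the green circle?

turn right 161°, forward 7.9 m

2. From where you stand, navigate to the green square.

turn right 92°, forward 4.5 m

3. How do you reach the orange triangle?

turn right 134°, forward 6.6 m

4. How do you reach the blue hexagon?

turn right 107°, forward 5.1 m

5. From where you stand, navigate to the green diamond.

turn right 145°, forward 3.9 m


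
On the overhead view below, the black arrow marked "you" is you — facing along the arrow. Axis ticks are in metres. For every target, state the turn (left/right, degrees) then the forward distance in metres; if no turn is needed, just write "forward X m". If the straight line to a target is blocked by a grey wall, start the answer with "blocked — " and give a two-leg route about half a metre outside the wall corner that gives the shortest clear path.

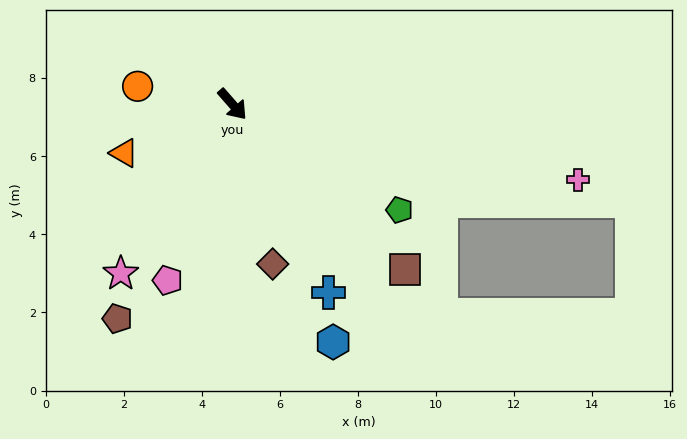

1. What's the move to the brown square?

turn left 5°, forward 6.1 m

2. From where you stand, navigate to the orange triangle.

turn right 107°, forward 3.0 m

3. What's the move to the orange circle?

turn right 142°, forward 2.5 m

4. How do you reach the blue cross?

turn right 14°, forward 5.4 m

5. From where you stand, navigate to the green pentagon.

turn left 16°, forward 5.1 m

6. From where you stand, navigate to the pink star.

turn right 75°, forward 5.2 m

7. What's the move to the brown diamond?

turn right 27°, forward 4.2 m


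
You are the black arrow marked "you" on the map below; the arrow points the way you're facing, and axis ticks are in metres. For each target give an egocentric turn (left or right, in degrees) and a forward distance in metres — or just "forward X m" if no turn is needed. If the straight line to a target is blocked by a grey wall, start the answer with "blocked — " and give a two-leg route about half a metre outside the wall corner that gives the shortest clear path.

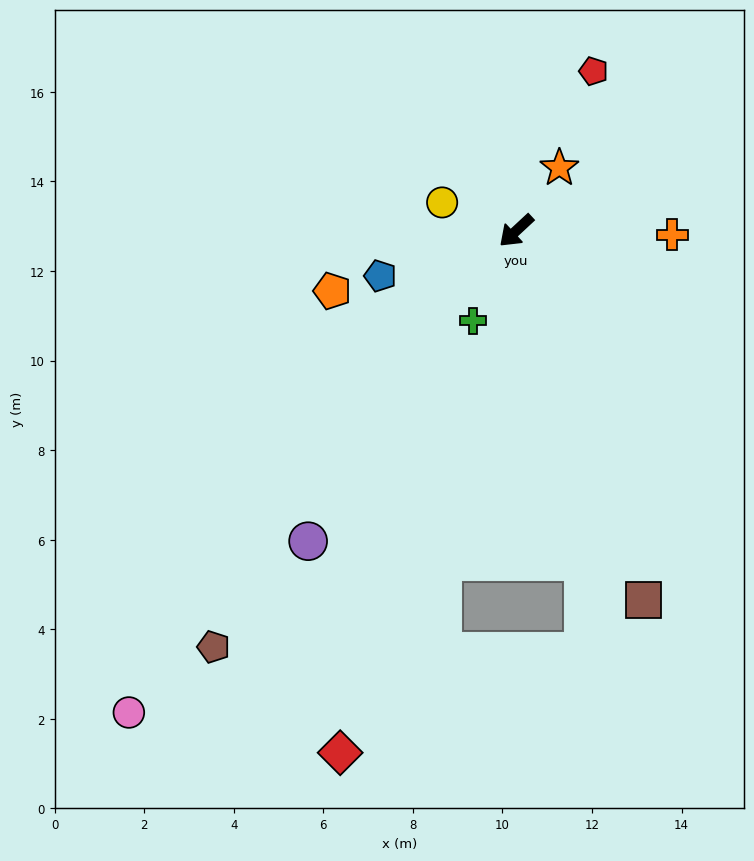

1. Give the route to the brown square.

turn left 66°, forward 8.7 m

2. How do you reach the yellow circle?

turn right 64°, forward 1.8 m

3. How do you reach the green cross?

turn left 21°, forward 2.2 m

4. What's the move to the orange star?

turn right 167°, forward 1.7 m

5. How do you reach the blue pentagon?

turn right 25°, forward 3.2 m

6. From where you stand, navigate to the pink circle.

turn left 8°, forward 13.8 m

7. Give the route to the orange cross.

turn left 136°, forward 3.5 m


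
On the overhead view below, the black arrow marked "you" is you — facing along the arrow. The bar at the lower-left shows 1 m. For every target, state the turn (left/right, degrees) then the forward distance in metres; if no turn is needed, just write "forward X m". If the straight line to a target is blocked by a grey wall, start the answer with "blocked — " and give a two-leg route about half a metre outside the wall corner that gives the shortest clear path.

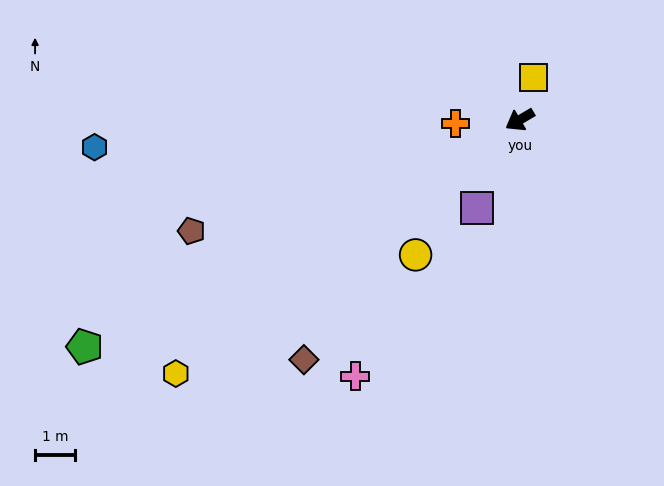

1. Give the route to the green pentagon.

turn right 3°, forward 12.2 m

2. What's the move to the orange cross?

turn right 27°, forward 1.6 m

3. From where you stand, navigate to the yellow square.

turn right 139°, forward 1.1 m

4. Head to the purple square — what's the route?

turn left 34°, forward 2.4 m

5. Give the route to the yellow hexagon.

turn left 6°, forward 10.7 m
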